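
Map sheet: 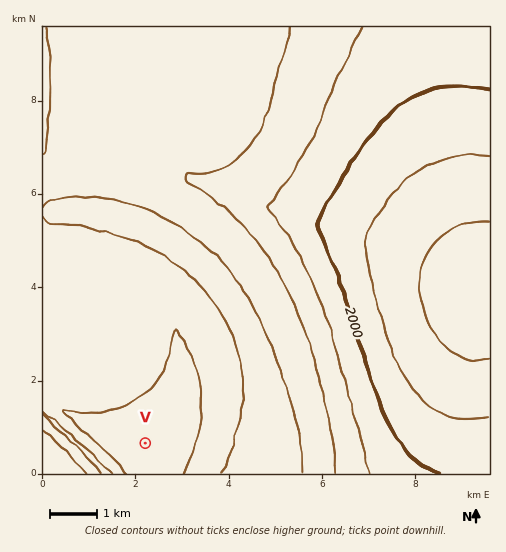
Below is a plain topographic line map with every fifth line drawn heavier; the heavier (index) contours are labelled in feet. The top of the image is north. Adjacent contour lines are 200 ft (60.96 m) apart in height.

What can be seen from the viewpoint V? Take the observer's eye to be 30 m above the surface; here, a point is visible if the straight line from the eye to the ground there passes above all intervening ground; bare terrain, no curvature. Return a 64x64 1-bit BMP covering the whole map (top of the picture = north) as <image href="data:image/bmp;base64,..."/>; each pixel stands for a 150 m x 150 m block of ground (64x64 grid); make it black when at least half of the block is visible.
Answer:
<image width="64" height="64" href="data:image/bmp;base64,Qk0+AgAAAAAAAD4AAAAoAAAAQAAAAEAAAAABAAEAAAAAAAACAAATCwAAEwsAAAIAAAAAAAAA////AAAAAAD8AgAAP///gPgHAAA///+A8B+AAD///4DwP8AAP///wOB/wAA////AwP/gAD///8CD/+AAP///wAf/8AA////gH//wAD///+A///AAP///4H//8AA////g///wAD///+D///gAP///4P//+AA////g///4AD////D///AAP///8P//8AA////w///wAH////D///AAf///4P//8AB////g///gAH///+D//+AA////4P//4AD////g///AAP///8D//8AB////wP//gAH///+A//8AA////4D//wAD////AP/+AAf///4A//wAD////AD/+AAf///4AH/wAD///+AAD8AAf///wAAAAAD///+AAAAAA////wAAAAAf///+AAAAP/////wAAAP////h+AAA/////wDgAAD////4AAAAAP///8AAAAAA///+AAAAAAD///gAAAAAAP//8AAAAAAA///wAAAAAAD//+AAAAAAAP//4AAAAAAA///gAAAAAAD//8AAAAAAAP//wAAAAAAA///AAAAAAAD//8AAAAAAAP//4AAAAAAA///gAAAAAAD//+AAAAAAAP//8AAAAAAA///wAADgAAD///AAAfAAAP//+AAD8AAA///4AAPwAAD///gAB/gAAP//+AAP+AAA///8AB/8AAD//5wAH/4AAA=="/>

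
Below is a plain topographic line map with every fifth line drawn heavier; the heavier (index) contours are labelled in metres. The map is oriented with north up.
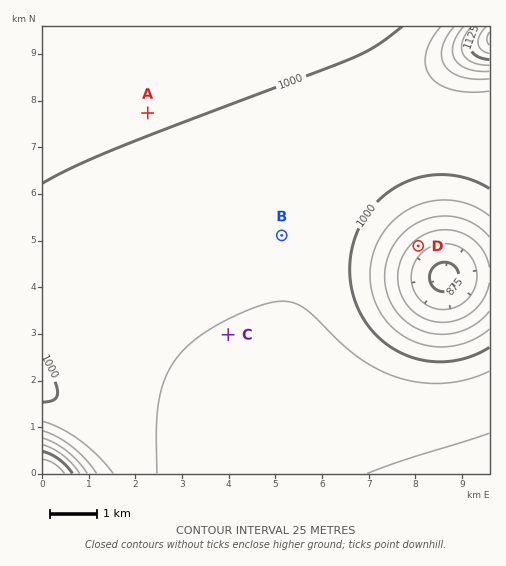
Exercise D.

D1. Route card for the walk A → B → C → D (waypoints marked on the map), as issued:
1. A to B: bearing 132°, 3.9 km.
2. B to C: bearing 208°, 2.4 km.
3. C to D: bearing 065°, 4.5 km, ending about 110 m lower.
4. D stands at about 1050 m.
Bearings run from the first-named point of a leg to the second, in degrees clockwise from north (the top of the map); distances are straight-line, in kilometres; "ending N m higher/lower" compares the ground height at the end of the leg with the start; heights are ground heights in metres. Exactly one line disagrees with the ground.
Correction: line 4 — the height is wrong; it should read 910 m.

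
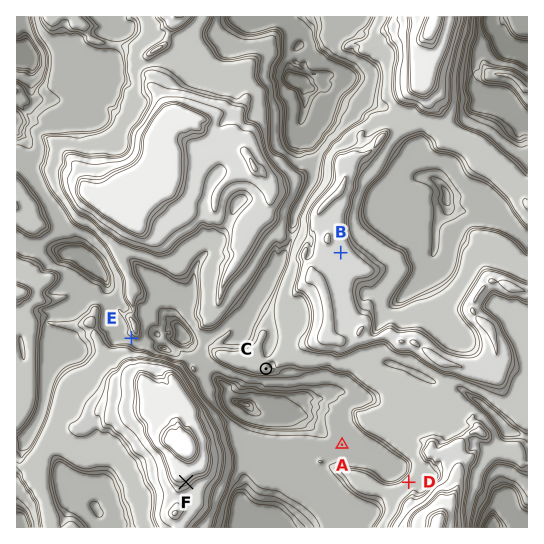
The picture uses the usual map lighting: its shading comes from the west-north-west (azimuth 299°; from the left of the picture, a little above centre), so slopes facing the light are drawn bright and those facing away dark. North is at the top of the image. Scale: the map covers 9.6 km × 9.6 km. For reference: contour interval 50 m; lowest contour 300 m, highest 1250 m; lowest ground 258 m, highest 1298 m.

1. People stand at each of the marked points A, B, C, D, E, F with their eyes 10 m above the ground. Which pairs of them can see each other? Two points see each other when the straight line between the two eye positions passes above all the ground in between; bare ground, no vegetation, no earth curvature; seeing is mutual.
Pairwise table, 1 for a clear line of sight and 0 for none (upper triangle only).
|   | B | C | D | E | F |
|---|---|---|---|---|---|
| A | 0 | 1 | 1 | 0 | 1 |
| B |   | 0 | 0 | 0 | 0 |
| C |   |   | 1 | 0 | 0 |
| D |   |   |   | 0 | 1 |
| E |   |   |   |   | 0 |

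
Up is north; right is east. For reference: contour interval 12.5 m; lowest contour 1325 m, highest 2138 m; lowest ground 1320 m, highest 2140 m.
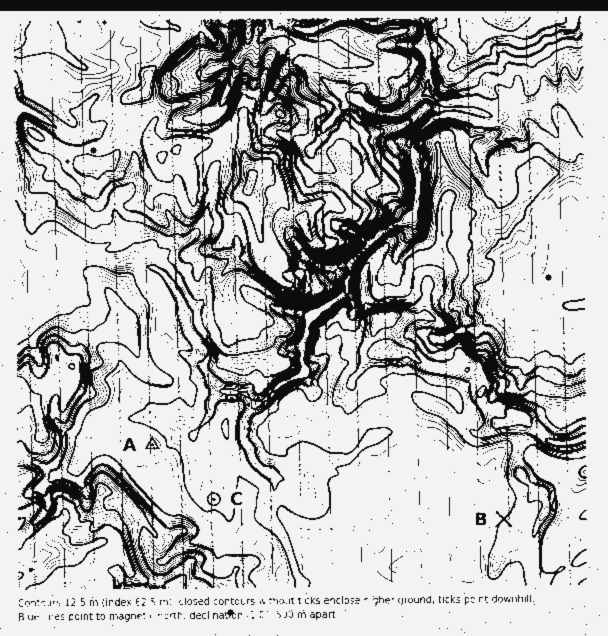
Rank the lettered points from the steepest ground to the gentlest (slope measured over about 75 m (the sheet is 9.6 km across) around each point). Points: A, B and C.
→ B A C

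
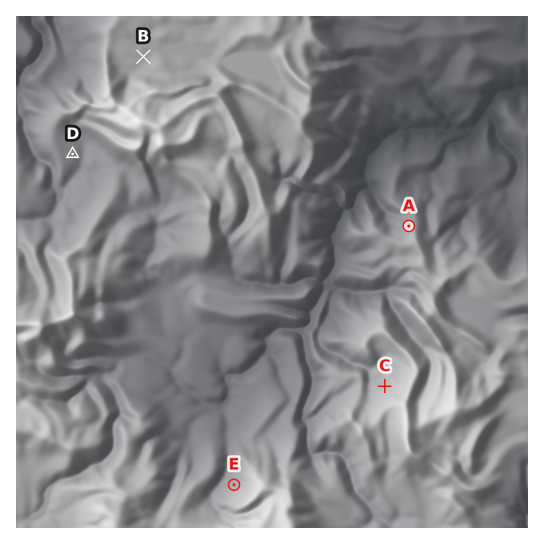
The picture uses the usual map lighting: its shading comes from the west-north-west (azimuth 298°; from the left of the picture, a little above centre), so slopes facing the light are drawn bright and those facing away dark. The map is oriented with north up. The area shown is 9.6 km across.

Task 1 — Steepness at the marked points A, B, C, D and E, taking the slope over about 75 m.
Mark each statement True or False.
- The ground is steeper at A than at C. True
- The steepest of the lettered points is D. False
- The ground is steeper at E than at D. True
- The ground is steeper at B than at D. False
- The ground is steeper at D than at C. False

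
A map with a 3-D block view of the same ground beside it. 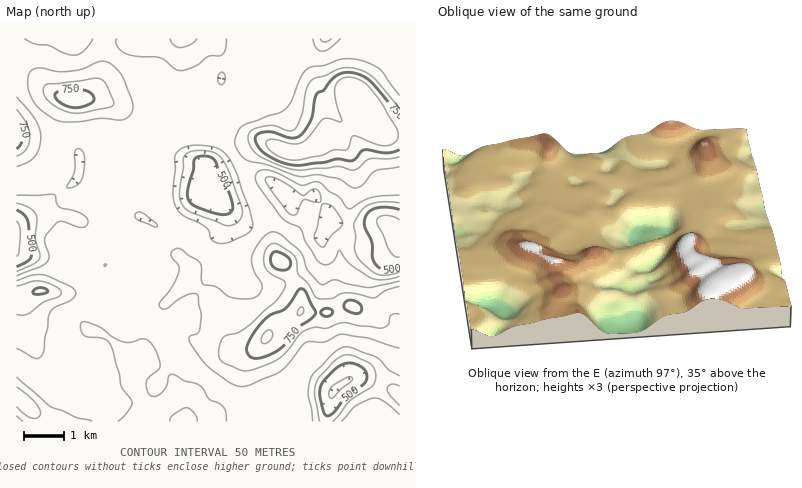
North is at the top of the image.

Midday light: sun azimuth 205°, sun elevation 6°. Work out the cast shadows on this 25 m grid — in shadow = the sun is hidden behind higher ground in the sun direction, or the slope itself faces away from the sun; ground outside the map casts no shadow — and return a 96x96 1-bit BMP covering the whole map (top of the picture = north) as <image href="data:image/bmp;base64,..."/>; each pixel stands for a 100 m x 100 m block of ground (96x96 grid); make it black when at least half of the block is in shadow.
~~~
<image width="96" height="96" href="data:image/bmp;base64,Qk2+BAAAAAAAAD4AAAAoAAAAYAAAAGAAAAABAAEAAAAAAIAEAAATCwAAEwsAAAIAAAAAAAAA////AAAAAAD8AAAAAAAAAAA/gAH8AAAAAAAAAAA/gAH4AAAAAAAAAAA/gAP4AAAAAAAAAAB/gAfwAAAAAAAAAAB/CA/wAAAAAAAAAAB/Pj8gAAAAAAAAAAB/P/8AAAAAAAAAAAB/P/8AAAAAAAAAAAA/H/8AAAAAAAAAAAA/D8wAAAAAAAAAAAAfB4AAAAAAAAAAAAACAwAAAAAAAAAAAAAAAAAAAAAAAAAAAAAAAAAAAAAAAAAAAAAAAAAAAAAAAAAAAAAAAAAAAAAAAAAAAAAAAAAAAAAAAAAAAAAAAAAAAAAAAAAAAAAAAAAAAAAAAAAAAAAAAAAAAAAAAAAAAAAAAAAAAAAAAAAAAAAAAAAAAAAAAAAAAAAAAAAAAAAAAAAAAAAAAAAAAAAAAAAAAAAAAAAAAAAAAAAAAYAAAAAAAAAAAAAAA8AAAAAAAAAAAAAAA8AAAAAAAAAAAAAAA+D2AAAAAAAAAAAAAeD/B4AAAAAAAAAAAOH/v4AAAAAAAAAAAAH//8AAOAAAAAAAAAH///7//AAAAAAAAAH//////gAAAAAAAAH//////gAAAAAAAAP//////gAAAAAAAAP//////gAAAAAAAAP//////AAAAAAAAAP//////AAAAAAAAAf//////AAAAAAAAB//v/9/+AAAAAAAAH//v/8/+AAAAAAAAP//v/8f4AAAAAD4AP//n/8OAAAAAAD4Af//j/8AAAAAAAB4Af//h/8AAAAAMAA4Af//g/8AA4AA8AAAAP//x/8AD8AB8Af8AH//x/8AD8ABwD/+AH//w/8AD4AAAH/+AH//gf8ABgAAAP/+AP//AP8AAAAAAf/+AP/4AB8AAAAAAf/+Af/4AAAAAAAAA//8A//4AAAAAAAAA//8B//4AAAAAAAAAf/4B//4AAAAAAAAAf/4D//wAAAAAAAAAP/wD/BwAAAAAAAAAP/gH+AAAAAAAAAAAH/AH8AAAAAAAAAAAD8ADwAAAAAAAAAAABwAAAAAAAAAAAAAAAAAAAAAAAAAAAAAAMAAAAAAAAAAAAAAAMAAAAAAAAAAAAAAAAAAAAAAAAAAAAAAAAAAAAAAAAAAAAAAAAAAAB4AAAAAAAAAAAAAAH8AAAAAAAAAAAAAAf8AAABwAAAAAAAAB/+AAAD4AAAAAAAAH/+AAAD4AAAAAAAAP/+BwAP8AAAAAAAAf/+DgAP8AAAAAAAAP/+HgAf8AAAAAAAAH/+HAA/8AAAAAAAAD/+CAA/8AAAAAAAAA/+AAB/8AAAAAAAAAf8AAD/4AAAAAAAAAP8AAH94A+AAAAAAAH4AAP84P/AAAAAAAD4AAf8Yf/gAAAAAAB4AA/8A//gAAAAAAAAAD/8B//wAAAAAAAA///8B//+AAAAAAAA///8B//+AAAAAAAA///8A//+AAeAAAAA///8AP/8AA8AAAAAf//8AH/8/D4AAAAAf//8AP/9/j4AAAAA///8A////j4AAAAA///8f////BwAAAAA///9////+AwAAAAA/v/////4QAAAAAAA/n/8="/>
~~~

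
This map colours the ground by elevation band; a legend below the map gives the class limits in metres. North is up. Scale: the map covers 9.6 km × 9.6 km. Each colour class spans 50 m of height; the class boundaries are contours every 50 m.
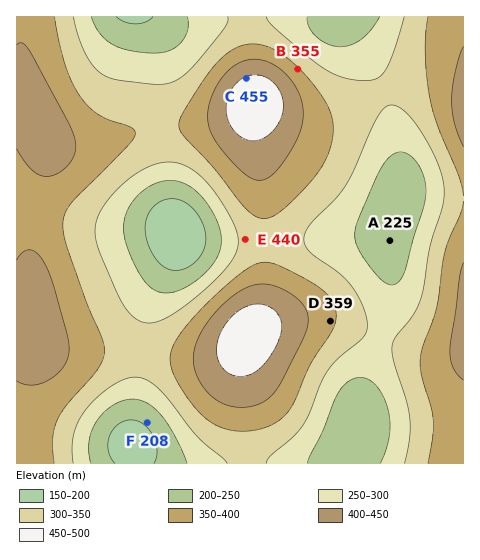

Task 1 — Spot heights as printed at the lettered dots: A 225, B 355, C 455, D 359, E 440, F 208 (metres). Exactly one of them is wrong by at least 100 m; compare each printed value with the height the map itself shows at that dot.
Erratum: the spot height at E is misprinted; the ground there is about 315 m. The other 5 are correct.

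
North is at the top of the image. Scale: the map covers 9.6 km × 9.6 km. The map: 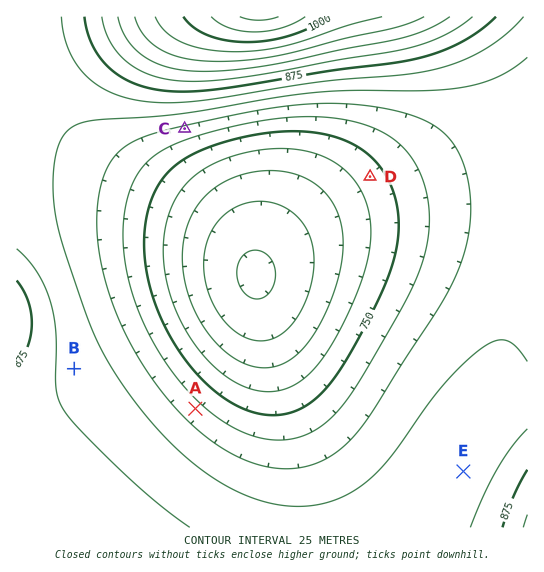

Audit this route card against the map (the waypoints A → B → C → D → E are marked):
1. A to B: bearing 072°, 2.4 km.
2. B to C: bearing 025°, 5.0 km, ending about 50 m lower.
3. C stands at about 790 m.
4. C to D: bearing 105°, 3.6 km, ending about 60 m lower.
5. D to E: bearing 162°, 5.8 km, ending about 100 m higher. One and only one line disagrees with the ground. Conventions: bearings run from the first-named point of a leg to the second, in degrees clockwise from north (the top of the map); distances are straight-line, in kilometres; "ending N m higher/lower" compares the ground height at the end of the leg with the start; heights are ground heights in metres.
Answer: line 1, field bearing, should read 288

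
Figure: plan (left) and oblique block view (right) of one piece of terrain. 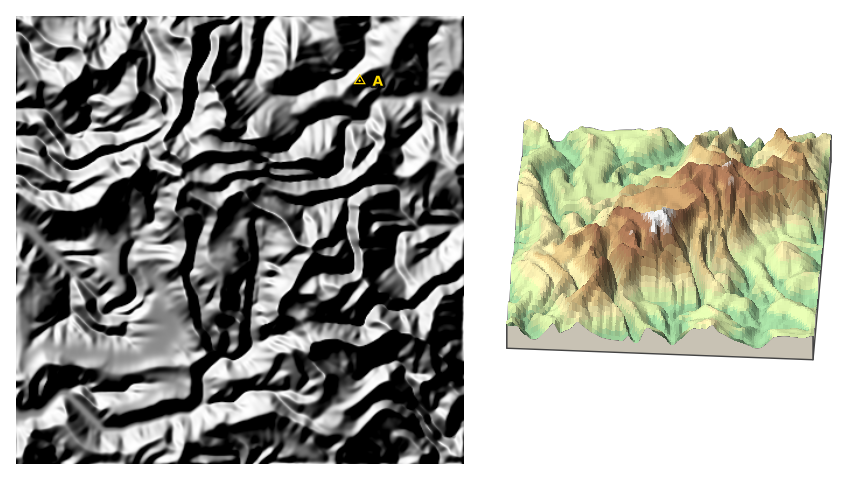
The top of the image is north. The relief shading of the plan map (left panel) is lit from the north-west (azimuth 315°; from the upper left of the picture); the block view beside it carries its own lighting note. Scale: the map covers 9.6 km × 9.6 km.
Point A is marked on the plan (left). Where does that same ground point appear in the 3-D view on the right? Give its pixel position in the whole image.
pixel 773 290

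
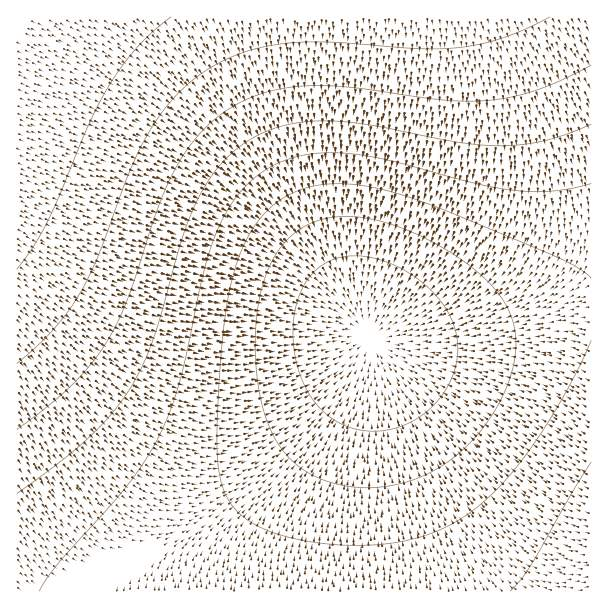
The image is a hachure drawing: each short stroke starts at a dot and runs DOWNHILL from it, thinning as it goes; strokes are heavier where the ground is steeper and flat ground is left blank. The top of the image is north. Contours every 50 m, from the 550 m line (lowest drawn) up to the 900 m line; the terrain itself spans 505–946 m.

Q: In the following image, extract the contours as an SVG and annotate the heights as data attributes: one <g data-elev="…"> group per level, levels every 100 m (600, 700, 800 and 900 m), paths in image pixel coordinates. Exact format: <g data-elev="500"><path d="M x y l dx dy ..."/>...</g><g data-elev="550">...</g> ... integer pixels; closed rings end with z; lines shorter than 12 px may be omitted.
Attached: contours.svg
<g data-elev="600"><path d="M348 486l-21-5-19-9-16-11-13-15-9-18-8-23-5-27-2-28 1-29 4-27 7-22 10-20 13-15 15-11 18-7 21-3 28 3 30 9 33 15 31 20 21 18 16 19 9 20 4 22-4 29-12 30-18 28-23 24-25 18-27 11-29 5z"/></g><g data-elev="700"><path d="M39 591l7-12 13-16 69-78 15-21 13-23 13-27 10-30 24-108 11-39 10-20 10-17 12-15 13-11 17-10 18-7 20-3 22-1 21 1 24 5 92 24 39 7 21 2 19-1 20-3 19-5"/><path d="M591 462l-21 35-39 68-10 15-11 11"/></g><g data-elev="800"><path d="M17 430l30-23 22-19 18-19 16-21 12-21 11-24 31-93 17-39 12-19 12-17 15-15 17-12 18-9 19-7 21-4 23-2 42 2 96 12 24 1 22-1 23-4 22-7 24-10 27-14"/></g><g data-elev="900"><path d="M17 269l16-22 15-26 41-96 21-41 13-20 15-18 16-16 17-13"/></g>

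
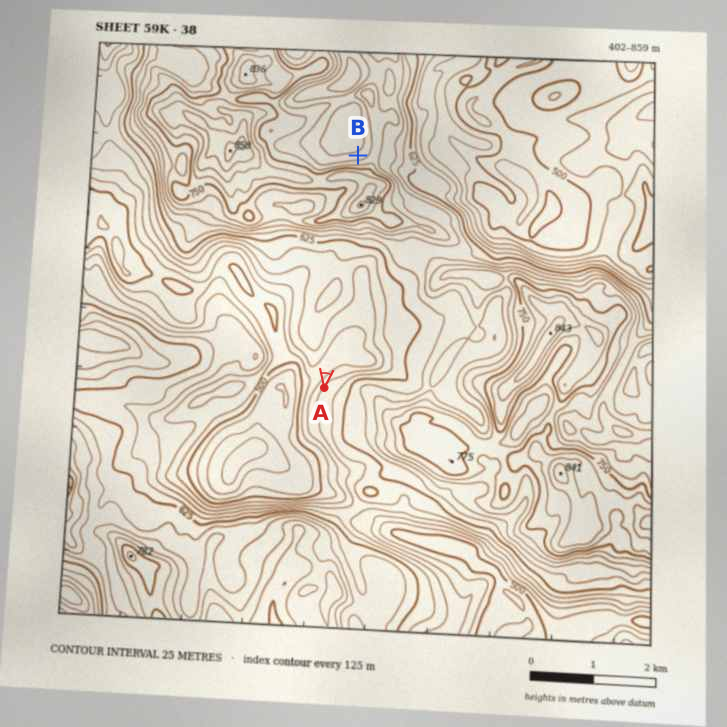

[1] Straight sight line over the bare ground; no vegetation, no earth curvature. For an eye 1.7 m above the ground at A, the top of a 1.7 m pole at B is out of sight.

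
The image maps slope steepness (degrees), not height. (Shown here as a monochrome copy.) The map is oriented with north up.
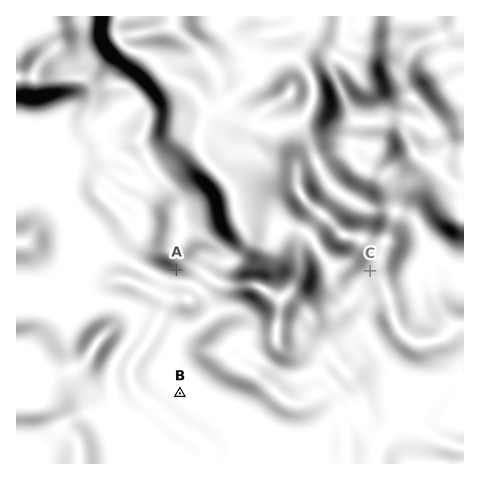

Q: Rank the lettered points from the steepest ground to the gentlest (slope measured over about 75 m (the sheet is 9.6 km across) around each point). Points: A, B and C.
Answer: A C B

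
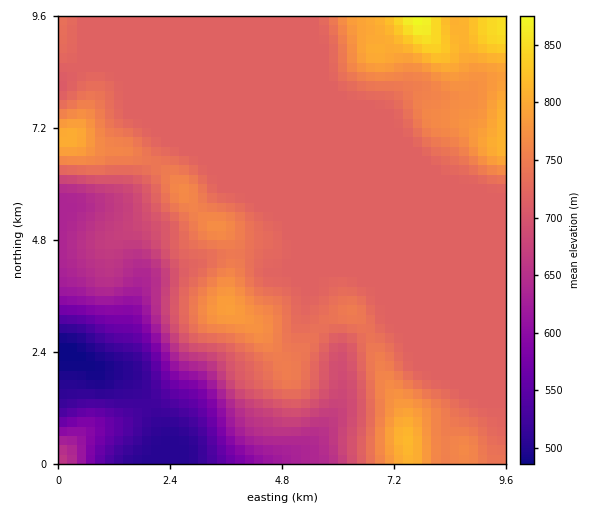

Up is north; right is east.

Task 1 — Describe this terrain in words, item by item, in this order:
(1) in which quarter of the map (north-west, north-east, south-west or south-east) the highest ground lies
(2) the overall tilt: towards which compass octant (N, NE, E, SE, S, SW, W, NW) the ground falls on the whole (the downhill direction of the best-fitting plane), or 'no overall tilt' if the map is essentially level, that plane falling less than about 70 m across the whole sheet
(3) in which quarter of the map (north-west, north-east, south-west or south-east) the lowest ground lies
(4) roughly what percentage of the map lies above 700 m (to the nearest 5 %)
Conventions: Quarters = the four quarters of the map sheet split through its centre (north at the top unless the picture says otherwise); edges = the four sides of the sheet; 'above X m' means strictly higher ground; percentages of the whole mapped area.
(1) The highest ground is in the north-east quarter.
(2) Overall the map slopes down towards the south-west.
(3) The lowest ground is in the south-west quarter.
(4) About 75 % of the map lies above 700 m.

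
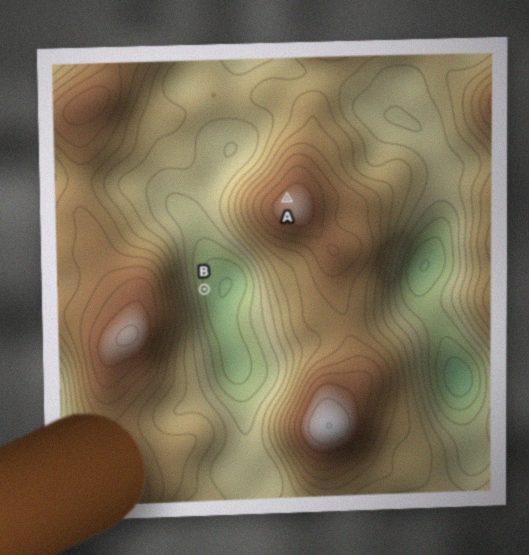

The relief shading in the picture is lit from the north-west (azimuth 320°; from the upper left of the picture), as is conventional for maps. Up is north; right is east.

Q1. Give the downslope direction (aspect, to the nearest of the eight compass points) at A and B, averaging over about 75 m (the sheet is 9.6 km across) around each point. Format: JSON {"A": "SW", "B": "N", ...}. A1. {"A": "NW", "B": "E"}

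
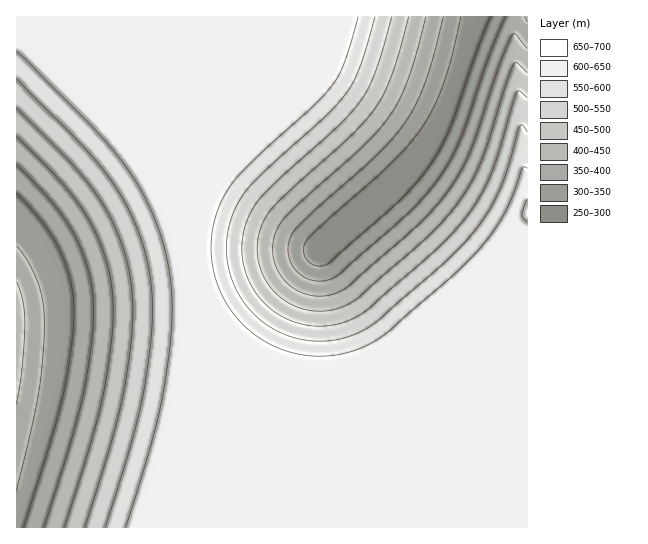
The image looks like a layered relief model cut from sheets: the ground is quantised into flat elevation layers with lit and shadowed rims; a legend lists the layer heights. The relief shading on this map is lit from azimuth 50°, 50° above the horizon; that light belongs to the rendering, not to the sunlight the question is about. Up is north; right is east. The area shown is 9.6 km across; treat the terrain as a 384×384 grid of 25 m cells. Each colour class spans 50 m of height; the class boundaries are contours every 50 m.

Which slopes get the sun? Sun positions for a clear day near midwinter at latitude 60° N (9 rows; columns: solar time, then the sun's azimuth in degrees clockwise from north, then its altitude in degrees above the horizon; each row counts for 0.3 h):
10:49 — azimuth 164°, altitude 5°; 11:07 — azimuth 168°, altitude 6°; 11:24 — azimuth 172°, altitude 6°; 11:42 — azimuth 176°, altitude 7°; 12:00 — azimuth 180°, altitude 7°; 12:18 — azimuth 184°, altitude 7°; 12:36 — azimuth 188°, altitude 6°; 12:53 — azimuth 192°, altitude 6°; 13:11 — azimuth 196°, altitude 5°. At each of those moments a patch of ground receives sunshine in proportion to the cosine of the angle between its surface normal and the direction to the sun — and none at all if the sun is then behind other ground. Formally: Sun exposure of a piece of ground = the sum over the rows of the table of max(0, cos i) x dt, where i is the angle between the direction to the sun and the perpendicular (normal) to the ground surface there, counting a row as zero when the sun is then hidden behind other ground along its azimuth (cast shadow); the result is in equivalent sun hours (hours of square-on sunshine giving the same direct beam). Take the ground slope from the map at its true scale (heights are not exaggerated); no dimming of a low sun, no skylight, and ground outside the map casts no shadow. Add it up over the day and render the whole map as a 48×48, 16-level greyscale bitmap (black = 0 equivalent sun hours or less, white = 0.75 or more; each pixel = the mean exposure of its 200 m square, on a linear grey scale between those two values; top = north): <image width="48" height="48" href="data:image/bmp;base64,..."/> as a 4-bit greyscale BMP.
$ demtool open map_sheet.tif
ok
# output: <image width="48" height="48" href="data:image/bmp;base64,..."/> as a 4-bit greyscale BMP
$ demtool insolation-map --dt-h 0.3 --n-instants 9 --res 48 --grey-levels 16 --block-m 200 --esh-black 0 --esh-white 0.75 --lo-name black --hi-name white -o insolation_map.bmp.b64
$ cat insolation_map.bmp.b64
<image width="48" height="48" href="data:image/bmp;base64,Qk32BAAAAAAAAHYAAAAoAAAAMAAAADAAAAABAAQAAAAAAIAEAAATCwAAEwsAABAAAAAAAAAAAAAAABEREQAiIiIAMzMzAERERABVVVUAZmZmAHd3dwCIiIgAmZmZAKqqqgC7u7sAzMzMAN3d3QDu7u4A////AERERERERFZmZmZmZmZmZmZmZmZmZmZmZlREREREREZmZmZmZmZmZmZmZmZmZmZmZmREREREREVmZmZmZmZmZmZmZmZmZmZmZnREREREREVmZmZmZmZmZmZmZmZmZmZmZnREREREREVmZmZmZmZmZmZmZmZmZmZmZnVERERERERmZmZmZmZmZmZmZmZmZmZmZnZERERERERWZmZmZmZmZmZmZmZmZmZmZndERERERERWZmZmZmZmZmZmZmZmZmZmZndURERERERWZmZmZmZmZmZmZmZmZmZmZndkRERERERWZmZmZmZmZmZmZmZmZmZmZndkRERERERFZmZmZmZmZmZmZmZmZmZmZnd0RERERERFZmZmZmZmZmZmZmZmZmZmZnd1RERERERFZmZmZmZmZmZmZmZmZmZmZnd1RERERVVVZmZmZmZmZmZmZmZmZmZmZnZmVVVVVVVVZmZmZmZVVVZmZmZmZmZmZmZmVVVVVVVVZmZmZUIQARJFZmZmZmZmZmZmVVVVVVVVZmZlQQAAAAACRmZmZmZmZmZmVVVVVVVVZmZTAAAAAAAAA1ZmZmZmZmZmVVVVVVVVZmUwAAAAAAAAADVmZmZmZmZmVVVVVVVVZmQQAAAAAAAAAANWZmZmZlVVZmZmZmZmZlIQAAAAAAAAAAAlZmZmZkRFZmZmZmZmZkIRAAAAAAAAAAACVmZmZjNFd3d3ZmZmZTIhAAAAAAAAAAAAFWZmZjM2h3d3d3d2ZTMyEAAAAAAAAAAAAVZmZiI3iIh3d3d2ZURDIQAAAAAAAAAAABVmZiJZiIiIh3d2ZVVUQgAAAAAAAAAAAAFWZhKJmYiIiIh2ZmZmZDEAAAAAAAAAAAAVZxepmZmIiIh2Znd3d2QgAAAAAAAAAAESZ2qqqZmZiIhmZoiImZl0IAAAAAAAABERN6qqqpmZmYdmZomZq7updSAAAAAAARERJaqqqqqZmZZmZnmqu8zMqXQgAAAAARESI7qqqqqpmYZmZmq7zMzMzKhjEAAAEREiIruqqqqqmWZmZme8zMzMzMunUQAAERIiMru6qqqqp2ZmZmaMzMzMzMy6hiABESIiMru7qqqqhmZmZmZpzMzMzMzLqGIBEiIjMru7uqqpZmZmZmZmjMzMzMzMuoYhIiIjMru7u6qmZmZmZmZmaMzMzMzMuqdiIiIzM7u7u7pmZmZmZmZmZnvMzMzLu6l0IiIzM7u7u6ZmZmZmZmZmZme8zMy7u6mGMiMzMru7umZmZmZmZmZmZmZqzLu7qqmHQiMzMau7pmZmZmZmZmZmZmZmq7uqqZmIUyMyIaq5ZmZmZmZmZmZmZmZmarqpmZmHcyIiIaqWZmZmZmZmZmZmZmZmZpmZmYiIdSIiIblmZmZmZmZmZmZmZmZmZomYiIiIdjIiIZZmZmZmZmZmZmZmZmZmZWiIiIiIdjIiEWZmZmZmZmZmZmZmZmZlVWiIiIiIdkIiEWZmZmZmZmZmZmZmZmZlVVeIiIiId1IiEWZmZmZmZmZmZmZmZmZVVVaIiIiIh2MiIg=="/>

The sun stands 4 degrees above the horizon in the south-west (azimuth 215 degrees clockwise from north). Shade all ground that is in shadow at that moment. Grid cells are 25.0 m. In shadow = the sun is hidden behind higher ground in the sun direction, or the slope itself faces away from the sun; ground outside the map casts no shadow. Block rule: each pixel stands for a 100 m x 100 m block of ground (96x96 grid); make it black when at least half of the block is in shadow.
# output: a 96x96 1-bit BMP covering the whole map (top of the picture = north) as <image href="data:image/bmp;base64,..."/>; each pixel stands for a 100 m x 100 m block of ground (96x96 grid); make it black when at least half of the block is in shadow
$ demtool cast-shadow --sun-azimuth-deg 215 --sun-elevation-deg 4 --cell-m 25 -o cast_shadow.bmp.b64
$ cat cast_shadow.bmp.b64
<image width="96" height="96" href="data:image/bmp;base64,Qk2+BAAAAAAAAD4AAAAoAAAAYAAAAGAAAAABAAEAAAAAAIAEAAATCwAAEwsAAAIAAAAAAAAA////AAAAAAAAAAAAAAAAAAAAAAAAAAAAAAAAAAAAAAAAAAAAAAAAAAAAAAAAAAAAAAAAAAAAAAAAAAAAAAAAAAAAAAAAAAAAAAAAAAAAAAAAAAAAAAAAAAAAAAAAAAAAAAAAAAAAAAAAAAAAAAAAAAAAAAAAAAAAAAAAAAAAAAAAAAAAAAAAAAAAAAAAAAAAAAAAAAAAAAAAAAAAAAAAAAAAAAAAAAAAAAAAAAAAAAAAAAAAAAAAAAAAAAAAAAAAAAAAAAAAAAAAAAAAAAAAAAAAAAAAAAAAAAAAAAAAAAAAAAAAAAAAAAAAAAAAAAAAAAAAAAAAAAAAAAAAAAAAAAAAAAAAAAAAAAAAAAAAAAAAAAAAAAAAAAAAAAAAAAAAAAAAAAAAAAAAAAAAAAAAAAAAAAAAAAAAAAAAAAAAAAAAAAAAAAAAAAAAAAAAAAAAAAAAAAAAAAAAAAAAAAAAAAAAAAAAAAAAAAAAAAAAAAAAAAAAAAAH8AAAAAAAAAAAAAB//wAAAAAAAAAAAAH//8AAAAAAAAAAAAf//+AAAAD+AAAAAA////AAAAD+AAAAAB////gAAAD/AAAAAD////gAAAD/AAAAAH////gAAAD/AAAAAP////wAAAD/AAAAAf////wAAAD/AAAAA/////wAAAD/AAAAA/////wAAAD/AAAAB/////wAAAD/AAAAB/////4AAAD/AAAAD/////4AAAD/AAAAD/////4AAAD/AAAAD/////8AAAD/AAAAD/////8AAAD/AAAAH/////+AAAD/AAAAH/////+AAAD+AAAAH/////+AAAD+AAAAH//////AAAD+AAAAH//////AAAD8AAAAH//////gAAD4AAAAD//////gAADwAAAAD//////gAADgAAAAD//////wAAAAAAAAB//////wAAAAAAAAAf/////wAAAAAAAAAP/////4AAAAAAAAAD/////4AAAAAAAAAAf////4AAAAAAAAAAD////4AAAAAAAAAAAf///8AAAAAAAAAAAB///8AAAAAAAAAAAAP//8AAAAAAAAAAAAB//8AAEAAAAAAAAAAP/+AAEAAAAAAAAAAD/+AAEAAAAAAAAAAAf+AAEAAAAAAAAAAAH+AAEAAAAAAAAAAAB+AAEAAAAAAAAAAAAeAAEAAAAAAAAAAAAOAAEAAAAAAAAAAAACAAEAAAAAAAAAAAAAAAEAAAAAAAAAAAAAAAEAAAAAAAAAAAAAAAEAAAAAAAAAAAAAAAEAAAAAAAAAAAAAAAMAAAAAAAAAAAAAAAMAAAAAAAAAAAAAAAMAAAAAAAAAAAAAAAMAAAAAAAAAAAAAAAMAAAAAAAAAAAAAAAMAAAAAAAAAAAAAAAMAAAAAAAAAAAAAAAMAAAAAAAAAAAAAAAMAAAAAAAAAAAAAAAMAAAAAAAAAAAAAAAcAAAAAAAAAAAAAAAcAAAAAAAAAAAAAAAcAAAAAAAAAAAAAAAcAAAAAAAAAAAAAAAcAAAAAAAAAAAAAAAcAAAAAAAAAAAAAAAc="/>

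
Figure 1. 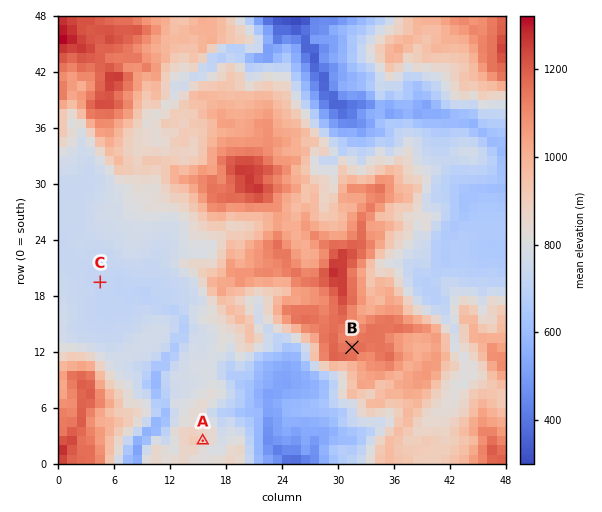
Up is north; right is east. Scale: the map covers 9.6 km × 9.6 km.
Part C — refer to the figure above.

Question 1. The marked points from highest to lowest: B A C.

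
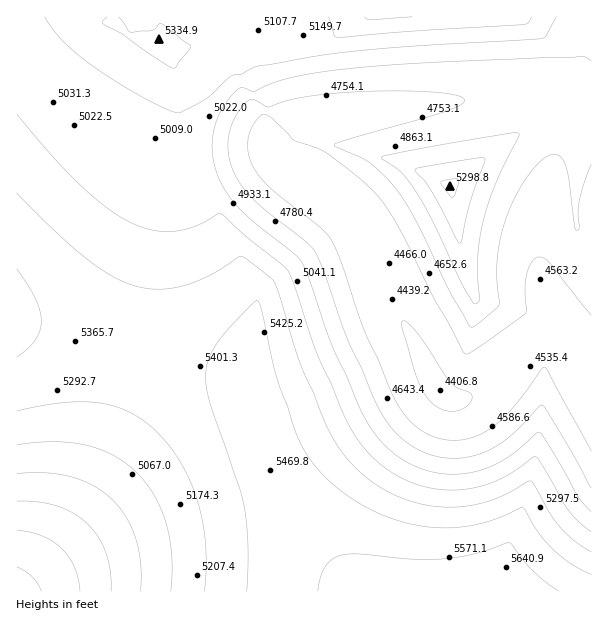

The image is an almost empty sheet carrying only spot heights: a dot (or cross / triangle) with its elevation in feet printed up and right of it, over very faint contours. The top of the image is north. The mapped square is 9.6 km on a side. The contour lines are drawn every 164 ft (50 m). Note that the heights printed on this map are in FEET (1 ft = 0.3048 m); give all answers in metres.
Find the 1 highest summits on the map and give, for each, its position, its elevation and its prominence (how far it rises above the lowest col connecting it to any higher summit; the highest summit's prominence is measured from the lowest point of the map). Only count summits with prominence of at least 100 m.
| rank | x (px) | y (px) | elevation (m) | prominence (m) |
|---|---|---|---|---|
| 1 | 450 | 186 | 1615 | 150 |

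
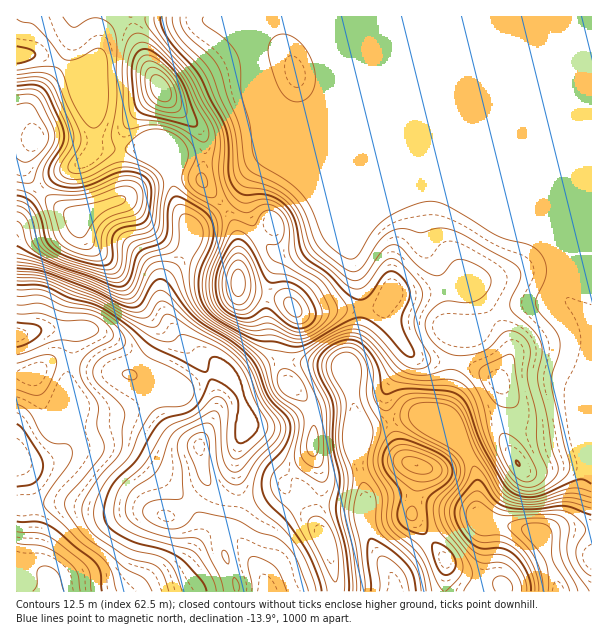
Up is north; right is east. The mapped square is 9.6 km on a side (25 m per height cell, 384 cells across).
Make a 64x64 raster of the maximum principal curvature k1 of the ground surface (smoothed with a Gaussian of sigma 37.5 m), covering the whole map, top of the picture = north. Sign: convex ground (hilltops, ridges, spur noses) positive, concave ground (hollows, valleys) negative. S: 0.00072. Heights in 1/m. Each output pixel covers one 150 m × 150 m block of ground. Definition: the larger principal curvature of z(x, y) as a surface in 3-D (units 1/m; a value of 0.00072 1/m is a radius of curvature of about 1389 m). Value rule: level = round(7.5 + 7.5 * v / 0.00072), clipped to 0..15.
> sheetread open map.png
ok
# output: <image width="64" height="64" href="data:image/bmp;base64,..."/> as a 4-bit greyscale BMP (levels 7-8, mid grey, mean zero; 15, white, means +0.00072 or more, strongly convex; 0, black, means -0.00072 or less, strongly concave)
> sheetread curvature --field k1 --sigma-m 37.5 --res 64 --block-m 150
<image width="64" height="64" href="data:image/bmp;base64,Qk12CAAAAAAAAHYAAAAoAAAAQAAAAEAAAAABAAQAAAAAAAAIAAATCwAAEwsAABAAAAAAAAAAAAAAABEREQAiIiIAMzMzAERERABVVVUAZmZmAHd3dwCIiIgAmZmZAKqqqgC7u7sAzMzMAN3d3QDu7u4A////AJiIiIiZmYd3eJh2fNqYeIh2z/qZmId53ad4mb3LqHabmId3d3iZh3d4mHeNyYd4iHff+YiIdmjduZmqvLqYd5uYd3d3eImYdniYeK24d4h3eO/od3d2aM7cu6q8qZiIq4h3d3d3iZh2eIeJzJd3h3d6/8h3d3aK3+26qrupiJq7iHd4iHeImHd5h4rKiIiHd3z/uId3eKzv66maupmImrmId3iJiIiIiImYmqmIiHd4rv+oiYiKve7Id3q5iHeaqZh3iJmqmZmZqqmZmIiId4rO/piJqqvN3KdVeqhndoqYmIiJmaqqqqu7qYiHeIh3m83th3m8zNy6hlZ5qFdmiZmqqZqpmaqqu7qZiIiIiIi7q9x2eJvNy5l1V4qph4h4mbqqqpmZmZmZmYiIiZmJmrqK3IZ3eb3LmXVWm8uqqXeJmZmZmImZmYiIiImqqZmrqHndh2ZorMuphmec3d3KmZmIiIiIiJmZiIiJmrqZmquHed2Ydmiqu7qpmIrd//3Lu3d3iHeImaqYd4msuYmauph67aqYiaqrzdyoec/+7tzLd3iId4iImamHebyneJq6qZ39qpq7vO///ah5/+u7u6l3eIh3d3d4mZh5zJd4mqu7z/uIis3v//7cqI3/uIiZiHeJmHd3d3eJmZrch3iImrz/6GeJve7cuqmZv/yYeHd3d4mYh3d3iIiau9yHZ3d4m//WZ3is3KiIh4nv2piId3d4mpiIiIiIiJrM3qd3dmZq/9ZndqzLh3iHi/6oiZh3d3iqmIiIiIiJqqnOyHd1Znr/6Hd3vMlnd3ee+4iZmId4eKqHeIiIeImpdq7ZiHd3m//Zh3jNt1d3dq7aiKqYh3d4qXd3iIiIiZdljNqIiaq9/8uoisyXV3ZYvMmJqYiHd4mpd3eIiIiIh3WLyoiazf/+u6ma3Jh3eJmrupqpiId3ial3eIiZmYh3dou5iIrf/+yZiJrMuYiqqaqqqph3eIiqqYeJmZmZiHd3qoh3ev/suWd3eby6q7uqu7qph3d4iLu6iJmqqZiHd3mod3Z9/bu5VndoqrvNy7u7qamHd3iIu7upmZmZmYh3mqd3Zq7qrLhUdleZvdzLu6mZqpiIiIeJq6mZmZmZmIqph3Zo3qisyVMzV5vdyqmYh3mqmZiIh2eJqYiIiImZupiHZnvsd63JZEVpzdyod3d3eJqpmIiId4iYd3d3iby4eIh3rvp4vtqZiazdyoZnd3d4qpmIiIiHeJh3Zneb3IeJmZnf2YnP7/7d3Muphmd4h4mZiIiIiJh3iYZVec/pd4q8zf/Jq/////7bqZl3Z3iIiZiHd4iHmHeal1V8/8d4m97u/7q+/8u83LqZmYiIiIiIiHd3eHenZoqYd6/+l3mrzM7+u878mImqqqqZmZmIiIiHd3d3iKdVeJh57/uHiaqqvv67vMqpmpmau6qpmYiIiIh3d3iIl1V4h4z/6YeJmaq+/6qauaqph4m7qZmIiIiJmYiIiIiYd4iJz/+4dniZqr//qHmomph2eLyoiIiIiJmZmYiIiLu7vN7//Zh1eqmZr/+XaamYiHZovKh3eIiJmImZiIiI7u7v///ZmHerqIeO/pd7uYZ3dnisqHd4mZiIiIiIh4jN7u3e7IiIityXZo79mJzJdnd3eJuod4iZiHd4iIiHd5mru7y5dniu2odlj/uZvtl2d3eImqmIiZiHd3eIiIiIZnq7u7l3eu64d1Wv6ZrfyYd3eIiJmYiIiIh3d4iIh4hFesu7zKmt/IZVV8+4rP+6iHeIiIiIiIiIiHd3d3iHiFat7d3v7d7ZZmZ7/6mt/bmIiIiIiIiIiIiId3d4iIiIiu/+3e/+3ch3ib/9mK3bqYiIiIiIiIiIiHiIeIiIiIi9/8qZvN3u26q8/+p4q6mYiHd3eIiIiIiIiHiIiIiIiL3bhlV4q87ty97+t2eZiIiHd3d4h3iIiIiIeIiIiIiIq8llVWiau8yorO2nd3eIiIeIiIiIiIiIiHiIiIiIiIicyWVWeJq6mId77bh2Z3iIeIiIiIiIiIiIeIiIiIiHiIvbiIh3mqd4h2reyYdnd4iIiIiIiIiIiIeIiIiIiIiImt27qYeKpnd3at7Zh3d3iIiIiIiIiIiHh4iIiIiIiIiZzcy6mZvIZ3aM/9mIh3iIiIiIiIiIiHeIiIiIiIiIiIm8uqh4m9uGWM//upiIiIiIiIiIiIiHiIiIiIiIiIiIisyoh3eK3bmd//yZiIh4iIiIiIiIiHh4iIiIiIiIh4ib3Id3d3i929//uIiIiIiIiIiIiIiIh4iIiIiIiIiHiMzbd3d3d5vd//uHd3d3iImIiIiIiHiIiIiIiIiIiIiI3eyXd3d3ib//yXd3d3eImZiIiIiId4iIiIiIiIiIiIib3aiHd4eJz/6pmIh3d4iamIiIiIeIiIiIiIiIiIiIiGm8uHd4iJv/+6mZiIiIiJqYiIiIiIiIiIiIiIiIiIiIeJmoiHd4nf/JiZmIiIiIqYiIiHd4iIiIiIiIiIiIh4h3eJmYd3iu/6d4iIiIiImZiIiIh4iIiIiIiIiIiIiHiId3iZh3eb38l3eIiIiIiZiIiId4iIiIiIiIiIiIiIeImZiJmYiJvNuGZ3iIh4iIiIiIeIiIiIiIiIiIiIiIiIiZiImYiImryoZmd4d3iIiIiId4iIiIiIiIiIiIiIiHiId3iYiIiJq6dVZ3h3d4iId3eIiIiIiIiIiIiIiIiIiI"/>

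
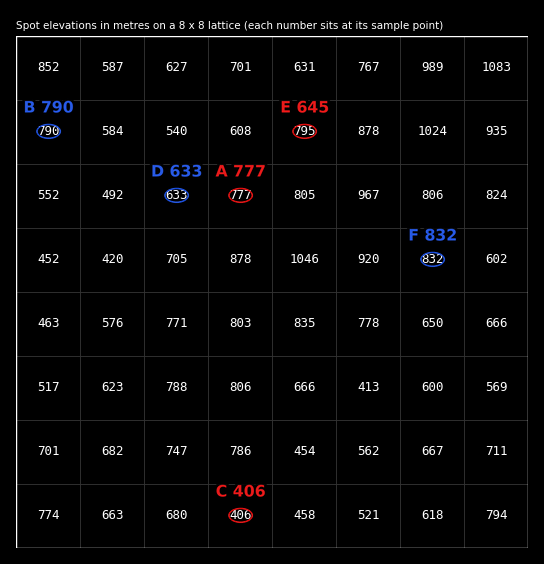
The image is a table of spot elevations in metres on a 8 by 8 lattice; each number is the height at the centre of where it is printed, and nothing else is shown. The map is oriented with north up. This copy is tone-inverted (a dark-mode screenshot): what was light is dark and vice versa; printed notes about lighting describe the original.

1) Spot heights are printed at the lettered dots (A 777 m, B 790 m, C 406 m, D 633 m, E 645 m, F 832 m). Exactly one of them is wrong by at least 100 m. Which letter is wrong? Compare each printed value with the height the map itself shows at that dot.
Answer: E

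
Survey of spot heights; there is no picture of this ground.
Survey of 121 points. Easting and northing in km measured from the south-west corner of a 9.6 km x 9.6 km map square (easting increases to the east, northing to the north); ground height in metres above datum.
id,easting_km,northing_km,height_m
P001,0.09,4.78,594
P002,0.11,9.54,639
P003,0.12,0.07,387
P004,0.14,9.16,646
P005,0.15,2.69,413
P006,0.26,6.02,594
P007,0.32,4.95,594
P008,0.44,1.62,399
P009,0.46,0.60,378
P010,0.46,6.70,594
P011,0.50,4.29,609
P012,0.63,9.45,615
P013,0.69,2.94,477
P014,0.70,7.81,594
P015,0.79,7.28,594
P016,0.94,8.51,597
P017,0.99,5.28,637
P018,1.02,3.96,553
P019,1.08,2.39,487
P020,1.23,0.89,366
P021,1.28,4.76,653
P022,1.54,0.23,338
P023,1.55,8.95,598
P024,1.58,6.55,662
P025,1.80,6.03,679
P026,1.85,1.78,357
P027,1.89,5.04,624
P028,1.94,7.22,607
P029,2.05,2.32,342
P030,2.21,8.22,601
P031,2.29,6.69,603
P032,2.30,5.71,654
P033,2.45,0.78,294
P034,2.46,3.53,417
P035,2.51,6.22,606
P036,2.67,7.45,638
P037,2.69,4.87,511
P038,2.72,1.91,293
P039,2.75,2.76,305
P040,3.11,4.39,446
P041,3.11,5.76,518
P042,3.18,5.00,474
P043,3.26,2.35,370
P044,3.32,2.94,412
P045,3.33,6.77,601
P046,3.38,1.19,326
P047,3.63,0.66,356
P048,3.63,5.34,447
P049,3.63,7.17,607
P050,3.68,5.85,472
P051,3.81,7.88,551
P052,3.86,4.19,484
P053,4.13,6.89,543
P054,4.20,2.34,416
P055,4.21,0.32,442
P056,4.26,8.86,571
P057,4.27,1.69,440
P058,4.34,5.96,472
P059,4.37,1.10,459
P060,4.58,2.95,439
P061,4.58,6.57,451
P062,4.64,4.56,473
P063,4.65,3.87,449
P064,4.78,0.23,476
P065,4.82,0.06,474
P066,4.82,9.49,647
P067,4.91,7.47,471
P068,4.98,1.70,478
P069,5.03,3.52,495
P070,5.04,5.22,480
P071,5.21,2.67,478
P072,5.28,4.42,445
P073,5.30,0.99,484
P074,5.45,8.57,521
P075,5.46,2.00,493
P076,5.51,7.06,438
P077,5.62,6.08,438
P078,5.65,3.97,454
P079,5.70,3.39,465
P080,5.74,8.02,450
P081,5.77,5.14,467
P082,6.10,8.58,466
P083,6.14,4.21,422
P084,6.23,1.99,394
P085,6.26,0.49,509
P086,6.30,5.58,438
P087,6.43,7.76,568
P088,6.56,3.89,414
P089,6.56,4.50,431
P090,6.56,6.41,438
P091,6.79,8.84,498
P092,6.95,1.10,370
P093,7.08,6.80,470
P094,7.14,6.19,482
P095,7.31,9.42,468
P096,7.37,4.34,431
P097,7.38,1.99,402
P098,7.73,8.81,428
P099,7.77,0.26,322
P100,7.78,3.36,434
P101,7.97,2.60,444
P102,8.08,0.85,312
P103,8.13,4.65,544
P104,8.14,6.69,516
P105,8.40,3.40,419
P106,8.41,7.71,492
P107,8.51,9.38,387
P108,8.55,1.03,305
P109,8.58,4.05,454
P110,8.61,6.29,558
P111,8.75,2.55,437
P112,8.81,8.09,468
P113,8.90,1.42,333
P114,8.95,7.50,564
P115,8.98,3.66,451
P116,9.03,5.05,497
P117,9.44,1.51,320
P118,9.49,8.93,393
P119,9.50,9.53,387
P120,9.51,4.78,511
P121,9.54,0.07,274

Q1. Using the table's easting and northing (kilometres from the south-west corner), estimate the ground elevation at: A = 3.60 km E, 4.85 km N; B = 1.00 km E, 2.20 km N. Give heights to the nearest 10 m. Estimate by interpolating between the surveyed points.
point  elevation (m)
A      440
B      470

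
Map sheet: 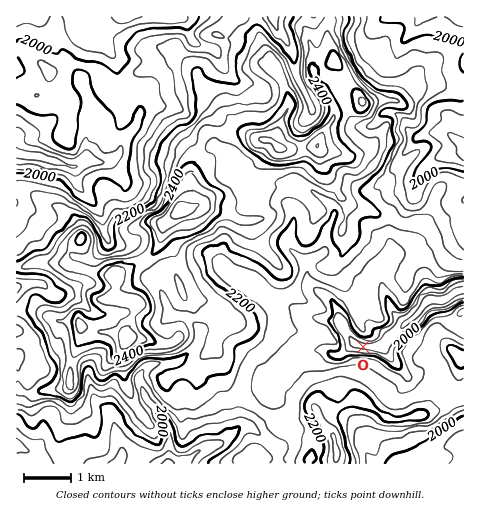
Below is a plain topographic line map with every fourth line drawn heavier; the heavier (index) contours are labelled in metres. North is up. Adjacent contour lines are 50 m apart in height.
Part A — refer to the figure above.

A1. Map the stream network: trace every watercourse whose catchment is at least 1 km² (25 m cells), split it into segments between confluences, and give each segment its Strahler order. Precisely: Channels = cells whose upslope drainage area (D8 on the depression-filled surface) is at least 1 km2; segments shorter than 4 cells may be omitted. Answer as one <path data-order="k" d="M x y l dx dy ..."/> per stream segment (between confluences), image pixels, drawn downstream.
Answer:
<path data-order="1" d="M371 463l27 0"/><path data-order="1" d="M27 451l-8-5-2 0 0-1"/><path data-order="1" d="M270 442l-17-14-4-2-8 0-17 15-9 5-7 1-9 5-12 9-6 2-15 0"/><path data-order="1" d="M92 391l3 8 18 19 2 12 7 17 0 9-5 7"/><path data-order="1" d="M266 385l4-1 3-3 10-17 11-11 13 0 6-3 12 0 7 5 8 0 11-11 7 2"/><path data-order="1" d="M403 371l-10-9-8-12 0-4 1-3 7-7 0-1"/><path data-order="1" d="M35 357l0-7-2-6-13-12-3 0 0-2"/><path data-order="2" d="M358 346l3 1 21 0 11-12"/><path data-order="2" d="M393 335l14-13"/><path data-order="2" d="M341 322l5 11 7 9 5 4"/><path data-order="2" d="M407 322l12-10 6-10 20-2 10-8 5-2 3 0"/><path data-order="1" d="M56 297l-13-12-3-1-15 0-1 1-5 0-2 1 0 1"/><path data-order="1" d="M160 290l9 23 4 3 9 0 6 3 12 11 0 6-3 7-15 17-6 2-4 0-1 1-18 1-6 3-7 7 0 9 3 3 1 6 3 7 17 19 4 9 0 5 1 1 0 29-3 1"/><path data-order="2" d="M307 279l1 4 8 8 4 1 8 6 8 8 3 5 2 11"/><path data-order="1" d="M222 266l7 8 7 5 2 0 4 2 10 4 19 16 6 3 11 2 13 10 4 0 1 2 9 0 1 1 21 0 4 3"/><path data-order="1" d="M389 259l-6 6-2 5 0 15 1 1 0 4 3 4 7 17 12 11 3 0"/><path data-order="1" d="M108 239l-5-10 0-7-4-9-19-23-5-11 0-12-4 0-1-1"/><path data-order="1" d="M294 218l-1 9-5 8 0 10 18 19 0 14 1 1"/><path data-order="1" d="M124 181l-19-19-7 0-1-1"/><path data-order="1" d="M420 176l1-3 16-15 10-4 16 0 0-2"/><path data-order="1" d="M239 171l3 5 6 6 5 3 21 0 9-4 12 0 16 11 16 9 7 7 0 8-8 16-1 18-18 15 0 14"/><path data-order="1" d="M395 169l11-19 10-11 4-3"/><path data-order="2" d="M70 166l-16-6-8-1-5-2-20-2-4-2"/><path data-order="2" d="M84 161l-8 5-6 0"/><path data-order="2" d="M97 161l-13 0"/><path data-order="1" d="M17 138l0 15"/><path data-order="2" d="M420 136l7-2 1-1 19 0 4 1 12 12 0 6"/><path data-order="1" d="M369 126l2 0 13-13 9 0 7 5 6 6 0 2 10 10 4 0"/><path data-order="1" d="M88 117l-1 42-3 2"/><path data-order="2" d="M140 112l-3 13-11 12-3 7-1 6-3 3-8 7-3 1-11 0"/><path data-order="1" d="M146 106l-6 6"/><path data-order="1" d="M311 103l-13-22-1-7-2-1 0-7-1-2 0-8-2-7-7-10-8-8-4-11 0-3"/><path data-order="1" d="M242 83l-8-5-11-10-5-11 0-2-4-6-15-3-9-7-2-7 0-7-5-7-3-1-61 0"/><path data-order="1" d="M402 46l1-4 11-13 9-12"/><path data-order="1" d="M99 40l-9-6-9-9-1-3 0-5-2 0"/><path data-order="1" d="M384 19l4-2 35 0"/>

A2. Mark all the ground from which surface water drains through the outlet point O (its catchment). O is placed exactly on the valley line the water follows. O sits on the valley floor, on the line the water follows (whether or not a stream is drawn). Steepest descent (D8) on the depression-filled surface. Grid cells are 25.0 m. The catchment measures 18.433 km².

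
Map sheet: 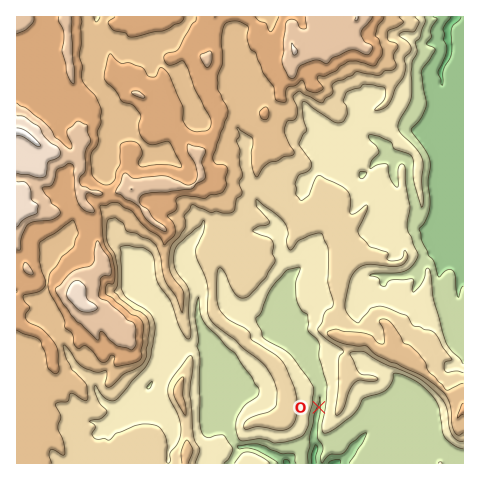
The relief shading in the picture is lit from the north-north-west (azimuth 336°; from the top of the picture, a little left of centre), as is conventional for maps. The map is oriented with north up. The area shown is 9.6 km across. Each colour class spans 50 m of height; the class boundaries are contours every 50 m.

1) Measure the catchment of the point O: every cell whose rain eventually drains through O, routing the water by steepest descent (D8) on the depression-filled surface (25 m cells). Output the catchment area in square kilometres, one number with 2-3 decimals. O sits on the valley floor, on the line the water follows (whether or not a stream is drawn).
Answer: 14.459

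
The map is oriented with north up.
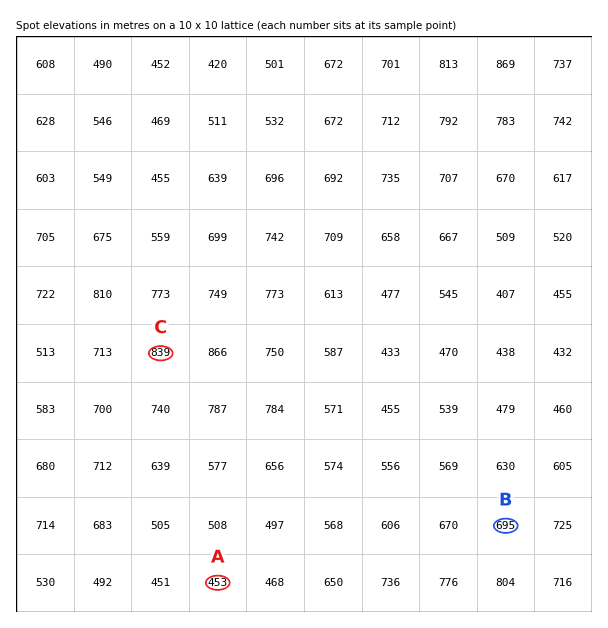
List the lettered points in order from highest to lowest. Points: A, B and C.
C B A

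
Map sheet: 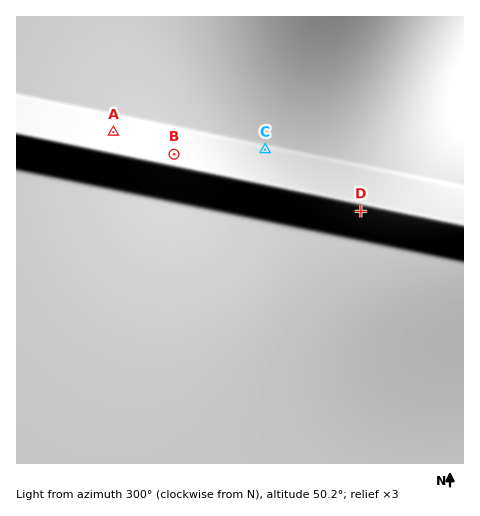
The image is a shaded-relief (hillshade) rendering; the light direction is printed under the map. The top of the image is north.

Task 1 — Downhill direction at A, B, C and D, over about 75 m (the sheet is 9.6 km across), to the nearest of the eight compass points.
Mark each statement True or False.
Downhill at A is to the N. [True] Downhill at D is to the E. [False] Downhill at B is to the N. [True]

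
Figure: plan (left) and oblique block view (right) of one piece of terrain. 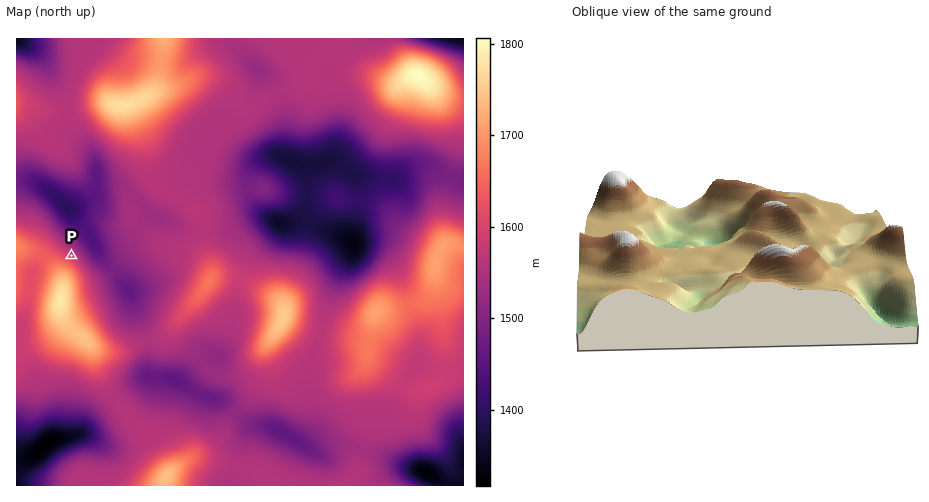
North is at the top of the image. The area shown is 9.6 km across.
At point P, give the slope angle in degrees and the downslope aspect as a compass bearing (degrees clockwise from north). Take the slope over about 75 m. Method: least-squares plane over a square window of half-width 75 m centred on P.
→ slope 17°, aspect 40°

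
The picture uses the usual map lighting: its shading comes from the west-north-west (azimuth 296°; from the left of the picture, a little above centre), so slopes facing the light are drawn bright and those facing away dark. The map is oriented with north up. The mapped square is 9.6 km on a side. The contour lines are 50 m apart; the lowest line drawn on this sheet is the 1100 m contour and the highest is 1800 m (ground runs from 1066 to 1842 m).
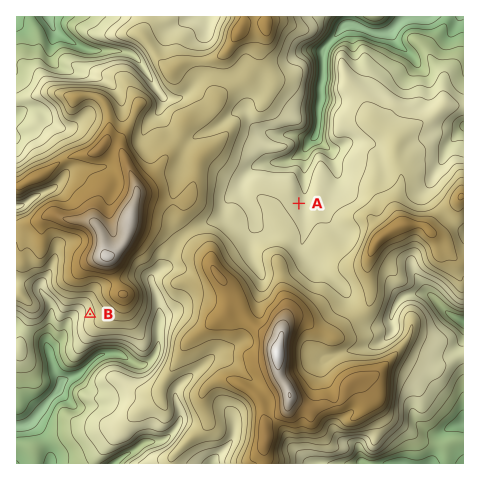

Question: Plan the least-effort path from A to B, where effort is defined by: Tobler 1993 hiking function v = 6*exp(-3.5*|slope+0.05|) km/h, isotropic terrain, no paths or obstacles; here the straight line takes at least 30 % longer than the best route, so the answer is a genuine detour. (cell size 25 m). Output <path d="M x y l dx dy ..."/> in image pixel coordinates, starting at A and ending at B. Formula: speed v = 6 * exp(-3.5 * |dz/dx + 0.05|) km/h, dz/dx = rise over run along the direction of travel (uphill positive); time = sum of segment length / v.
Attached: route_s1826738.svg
<path d="M299 203l-2 0-3 1-8 0-47 24-30 0-23 11-10 10-2 1-3 3-5 3-5 0-2 1-8 8-7 4-3 2-2 5 0 4 5 10 0 10-8 16-4 4-5 2-24 0-9-4-4-4"/>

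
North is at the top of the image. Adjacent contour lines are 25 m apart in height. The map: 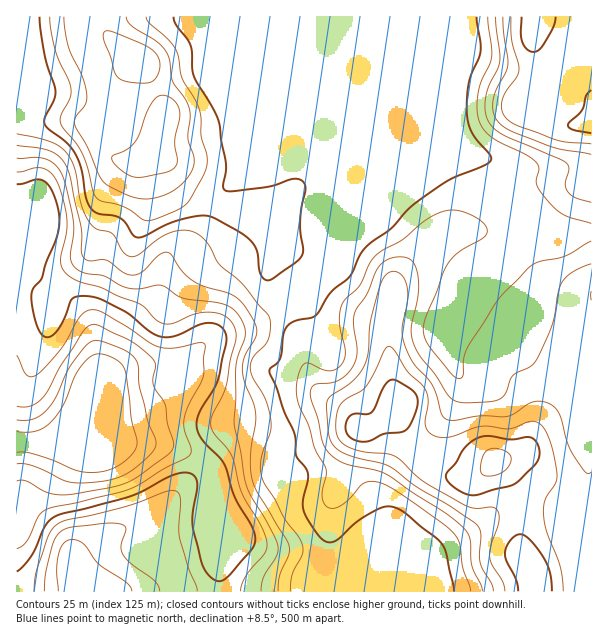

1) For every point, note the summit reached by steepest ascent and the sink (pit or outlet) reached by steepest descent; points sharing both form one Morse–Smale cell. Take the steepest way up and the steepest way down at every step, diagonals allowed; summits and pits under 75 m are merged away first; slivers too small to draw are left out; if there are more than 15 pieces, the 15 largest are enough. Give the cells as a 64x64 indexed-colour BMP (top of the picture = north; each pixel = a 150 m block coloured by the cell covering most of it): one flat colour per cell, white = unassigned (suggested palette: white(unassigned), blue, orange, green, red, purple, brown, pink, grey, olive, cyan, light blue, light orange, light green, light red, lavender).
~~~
<image width="64" height="64" href="data:image/bmp;base64,Qk12CAAAAAAAAHYAAAAoAAAAQAAAAEAAAAABAAQAAAAAAAAIAAATCwAAEwsAABAAAAAAAAAA////ALR3HwAOf/8ALKAsACgn1gC9Z5QAS1aMAMJ34wB/f38AIr28AM++FwDox64AeLv/AIrfmACWmP8A1bDFAEREREREREREREREQRERERERERERERERERERERERERERRERERERERERERERBERERERERERERERERERERERERERFERERERERERERERBEREREREREREREREREREREREREREUREREREREREREREERERERERERERERERERERERERERERREREREREREREREQRERERERERERERERERERERERERERFERERERERERERERBEREREREREREREREREREREREREREUREREREREREREREERERERERERERERERERERERERERERREREREREREREREQRERERERERERERERERERERERERERFERERERERERERERBEREREREREREREREREREREREREREUREREREREREREREERERERERERERERERERERERERERERREREREREREREREQRERERERERERERERERERERERERERFERERERERERERERBEREREREREREREREREREREREREREUREREREREREREREERERERERERERERERERERERERERERREREREREREREREQRERERERERERERERERERERERERERFEREREREREREREQREREREREREREREREREREREREREREUREREREREREREERERERERERERERERERERERERERERERRBREREREQRERERERERERERERERERERERERERERERERERERERERERERERERERERERERERERERERERERERERERERERERERERERERERERERERERERERERERERERERERERERERERERERERERERERERERERERERERERERERERERERERERERERERERERERERERERERERERERERERERERERERERERERERERERERERERERERERERERERERERERERERERERERERERESERERERERERERERERERERERERERERERERERERERERERIhERERERERERERERERERERERERERERERERERERERERESIhERERERERERERERERERERERERERERERERERERERERIiIiIiEREREREREREREREREREREREREREREREREREREiIiIiIiERERERERERERERERERERERERERERERERERESIiIiIiIhERERERERERERERERERERERERERERERERERIiIiIiIiIRERERERERERERERERERERERERERERERERIiIiIiIiIiIhEREREREREREREREREREREREREREREREiIiIiIiIiIiIiEREREREREREREREREREREREREREREiIiIiIiIiIiIiIhEREREREREREREREREREREREREREiIiIiIiIiIiIiIiIREREREREREREREREREREREREREiIiIiIiIiIiIiIiIiERERERERERERERERERERERERIiIiIiIiIiIiIiIiIiIiERERERERERERERERERERERIiIiIiIiIiIiIiIiIiIiIhERERERERERERERERERERIiIiIiIiIiIiIiIiIiIiIiIREREREREREREREREREREiIiIiIiIiIiIiIiIiIiIiIjERERERERERERERERERESIiIiIiIiIiIiIiIiIiIiIiMRERERERERERERERERESIiIiIiIiIiIiIiIiIiIiIiIzERERERERERERERERERIiIiIiIiIiIiIiIiIiIiIiIjMxEREREREREREREzMzMiIiIiIiIiIiIiIiIiIiIiIiMzMREREREREREREzMzMyIiIiIiIiIiIiIiIiIiIiIiIzMzEREREREREREzMzMzIiIiIiIiIiIiIiIiIiIiIiIjMzMxERERERERMzMzMzMiIiIiIiIiIiIiIiIiIiIiIiIzMzMRERERERMzMzMzMyIiIiIiIiIiIiIiIiIiIiIiIzMzMzERERERMzMzMzMzIiIiIiIiIiIiIiIiIiIiIiIjMzMzMzEREREzMzMzMzMiIiIiIiIiIiIiIiIiIiIiIiMzMzMzMxEREzMzMzMzMyIiIiIiIiIiIiIiIiIiIiIiIzMzMzMzMREzMzMzMzMzIiIiIiIiIiIiIiIiIiIiIiIjMzMzMzMzMzMzMzMzMzMiIiIiIiIiIiIiIiIiIiIiIiMzMzMzMzMzMzMzMzMzMyIiIiIiIiIiIiIiIiIiIiIiIzMzMzMzMzMzMzMzMzMzIiIiIiIiIiIiIiIiIiIiIiIjMzMzMzMzMzMzMzMzMzMiIiIiIiIiIiIiIiIiIiIiIiMzMzMzMzMzMzMzMzMzMyIiIiIiIiIiIiIiIiIiIiIiIzMzMzMzMzMzMzMzMzMzIiIiIiIiIiIiIiIiIiIiIiIiMzMzMzMzMzMzMzMzMzMiIiIiIiIiIiIiIiIiIiIiIiIzMzMzMzMzMzMzMzMzMyIiIiIiIiIiIiIiIiIiIiIiIjMzMzMzMzMzMzMzMzMzIiIiIiIiIiIiIiIiIiIiIiIiMzMzMzMzMzMzMzMzMzMiIiIiIiIiIiIiIiIiIiIiIiIzMzMzMzMzMzMzMzMzMyIiIiIiIiIiIiIiIiIiIiIiIjMzMzMzMzMzMzMzMzMzIiIiIiIiIiIiIiIiIiIiIiIiMzMzMzMzMzMzMzMzMzMiIiIiIiIiIiIiIiIiIiIiIiIzMzMzMzMzMzMzMzMzMyIiIiIiIiIiIiIiIiIiIiIiIjMzMzMzMzMzMzMzMzMz"/>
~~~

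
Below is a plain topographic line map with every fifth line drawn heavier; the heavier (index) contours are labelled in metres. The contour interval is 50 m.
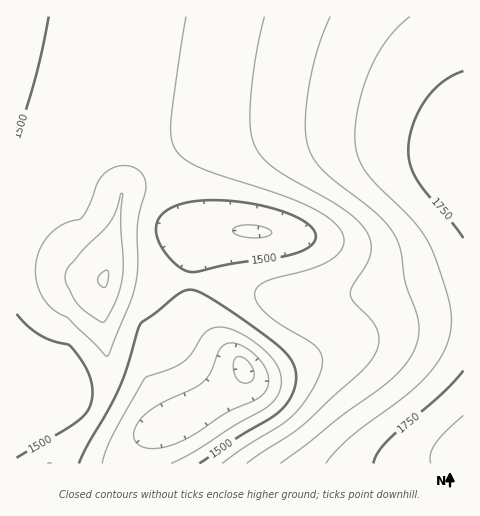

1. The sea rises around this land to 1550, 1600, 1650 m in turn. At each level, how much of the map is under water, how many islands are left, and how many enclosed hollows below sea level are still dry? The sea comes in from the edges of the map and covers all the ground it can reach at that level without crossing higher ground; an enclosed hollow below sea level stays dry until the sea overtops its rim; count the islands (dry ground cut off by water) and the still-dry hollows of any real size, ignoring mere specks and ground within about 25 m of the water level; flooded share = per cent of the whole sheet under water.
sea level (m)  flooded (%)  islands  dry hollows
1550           47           1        0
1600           64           1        0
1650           76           0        0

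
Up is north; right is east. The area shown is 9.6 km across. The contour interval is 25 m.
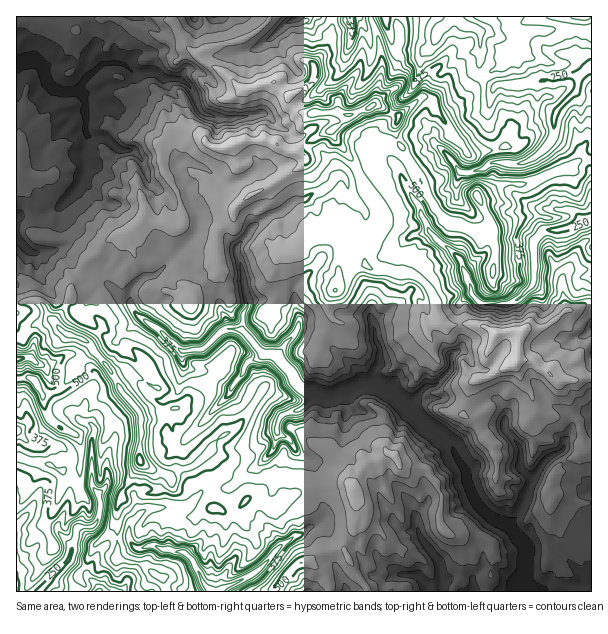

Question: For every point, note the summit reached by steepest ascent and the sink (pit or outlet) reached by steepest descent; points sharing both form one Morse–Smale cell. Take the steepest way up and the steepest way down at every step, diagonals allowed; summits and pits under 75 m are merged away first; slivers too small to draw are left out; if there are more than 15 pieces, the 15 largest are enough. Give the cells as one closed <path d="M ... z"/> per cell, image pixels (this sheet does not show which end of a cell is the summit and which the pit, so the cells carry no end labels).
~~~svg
<path d="M191 130l-18 0-15 16 5 24 17 28 2 26-3 4-5 0-7-5-14 0-10-5-11 12-25 11-7 11-14 9-4 9 11 4 12 8 18 18 7 3 10 15 19 12 21 20 3 0-1 12 4 5 6 3 18 2 12 12 9 4 18-27 12-6 14 0 13 13 7 13 8 9 11 4 16 3 20-6 15-7 10 0 15 7 17 15 19-20 9-1 16-16 0-13 8-6 4-6-3-18-16-1-4-4-10-31-13-13-30-6-10 0-11-7 0-10 18-32 0-9-4-7-20-29-8-18-16-19-4-8-6 0-17 8-10 11-9 0-24-12-23 1-18 8-9 0-7-3-8-9z"/><path d="M170 16l-154 1 0 222 11 11 6 3 24-3 24 21 5-10 12-7 9-13 25-11 11-12 10 5 14 0 7 5 5 0 3-4-2-26-17-28-5-23 15-17 18 0 10 6 8 9 7 3 9 0 18-8 23-1 19 11 14 1 6-7 21-12 4 0 13-12 1-4-5-4-36 2-7-4-7-8 0-6-16-14-10 2-15 6-8-2-15-15-22-12-6-7-10-7z"/><path d="M591 16l-219 1 10 40 0 15-8 32 24 13-2 6 1 18 23 36 12 26 14 17 33 12 10 0 1-13-12-21 1-2 24-12 22 0 27-12 18-4 11-8 11-1z"/><path d="M84 271l-12 14-2 14-15 21 0 3 11 11 12 3 13 8 1 5 20 22 10 21 17 18 3 20-3 19 0 9 2 4 12 7 17 6 4-4 17-4 13-10 7 10 1 38 10 5 12 0 17-13 21 10 19-14 29-8 0-6-6-13-19-17-3-7-5-5-10-6 3-15 23-9 10-13-1-3-9-2-8-9-3-7-14-18-17-1-12 6-15 25-3 2-4-2-17-14-18-2-6-3-4-5 1-12-3 0-21-20-19-12-10-15-7-3-18-18z"/><path d="M377 104l-21 10-11 1-2 5-12 11 5 9 16 19 8 18 18 24 6 12 0 9-10 14-10 25 8 9 23 4 12 0 10 3 6 5 11 17 4 16 6 10 16-1-2-19 13-11 11 10 27 0 9-4 16-16 0-41 6-9 5-4 13 0 11-2 10-8 11-2 2-2 0-55-11-1-11 8-18 4-18 9-9 3-22 0-24 12-1 2 12 21-1 13-10 0-33-12-14-17-12-26-23-36-1-18 2-6z"/><path d="M375 384l-10 0-15 7-20 6-16-3-11 14-23 9-3 15 10 6 5 5 3 7 19 17 7 20 27-3 6 5 2 32-2 10-8 9-2 11 24 41 15 0 2-10 13-8 19 2 9 8 2 8 13 0-1-26-20-30-4-21 15-17 27-14 9-2-1-11-14-24-8-8-21-15-33-33z"/><path d="M204 458l-13 10-17 4-4 4-17-6-12-7-9 13-14 28-2 33 12 1 9 10 18-2 10 4 20 3 8 8 9 20 8 10 11 1 3-4 36-18 22-26 18-9 9-7 9-4 7-6 0-6-5-25-29 7-19 14-21-10-17 13-16-1-6-4-1-38z"/><path d="M20 457l-4 1 1 134 149-1-3-12-19-14-28-7 2-16-2-4-5 2-13 12-10 18-1 6-7-10-11-6 7-23 0-7 2-2 15-2 7-13 0-15-8-12-1-21-10-2-1 4-3 2-17 1-10-6-20-2z"/><path d="M93 350l-15 15 0 6-21 20-14 5 1 12 5 11 10 8 20 11 1 24 11 3 1 21 8 12 0 15-4 11-6 4-12 0-2 2 0 7-8 21 12 8 7 10 1-6 10-18 13-12 5-3 0-28 8-20 16-25-1-14 3-15-3-24-17-18-13-25z"/><path d="M470 324l-10 0 3 20-3 6-9 6 0 13-16 16-9 1-12 14 39-2 29 6 13-6 12 16 6-6 12 0 17-6 6 0 18 11 5 7 1 10 6-4 14-1-1-47-10 0-5 2-19 0-11-10-7-3-6-6-16-2 4-27-11-1-13 3-12-8z"/><path d="M332 16l-62 0-2 5-17 15-14 6-31 7-7 5 0 3 8 7 18 9 18 17 30-8 17 14 13-8 10-10 1-15 16-19 2-17z"/><path d="M591 217l-12 3-10 8-11 2-13 0-5 4-6 9 0 41-16 16-9 4-27 0-11-10-13 11 0 16 3 3 24 2 13 8 12-3 11 1 7-4 14 0 15-9 9-10-4-18 2-16 6-5 20 0 2-3z"/><path d="M371 16l-39 1-2 27-16 19-1 15-10 10-14 8 0 6 7 8 7 4 36-2 5 3 7 0 12-6 5 0 6-5 8-32 0-15-4-22z"/><path d="M348 484l-27 3-1 10 5 21-7 6-9 4-9 7-18 9-22 26-36 18-2 3 53 1 8-14 13-13 12-3 10-8 9-2 17-2 2-10 8-9 2-10-1-27z"/><path d="M591 304l-4 0-11 6-10 0-20 16-22 4-6 11-1 18 16 2 6 6 7 3 11 10 19 0 5-2 10 0z"/>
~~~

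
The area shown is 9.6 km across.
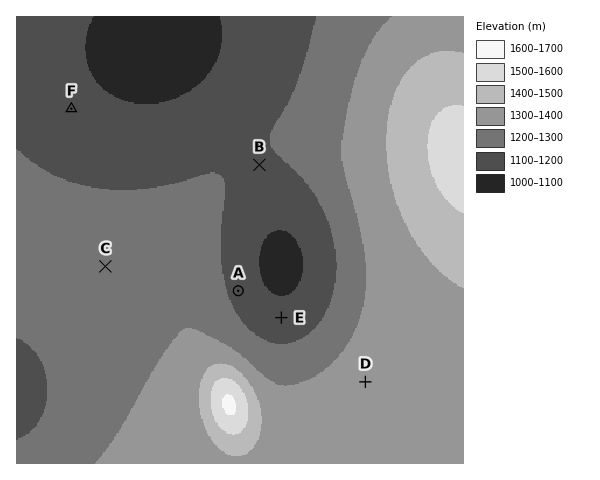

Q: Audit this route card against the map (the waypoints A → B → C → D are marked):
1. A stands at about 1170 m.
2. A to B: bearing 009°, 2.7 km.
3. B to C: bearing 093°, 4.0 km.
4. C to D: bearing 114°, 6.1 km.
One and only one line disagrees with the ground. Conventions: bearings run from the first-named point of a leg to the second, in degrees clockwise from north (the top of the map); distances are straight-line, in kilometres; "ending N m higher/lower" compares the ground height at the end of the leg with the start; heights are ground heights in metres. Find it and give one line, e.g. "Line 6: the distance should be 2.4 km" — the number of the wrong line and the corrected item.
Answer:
Line 3: the bearing should be 237°.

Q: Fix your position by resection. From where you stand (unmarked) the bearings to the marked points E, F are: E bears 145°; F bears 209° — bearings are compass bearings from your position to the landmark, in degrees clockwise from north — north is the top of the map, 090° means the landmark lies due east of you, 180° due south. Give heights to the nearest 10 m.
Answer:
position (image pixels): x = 100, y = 58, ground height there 1090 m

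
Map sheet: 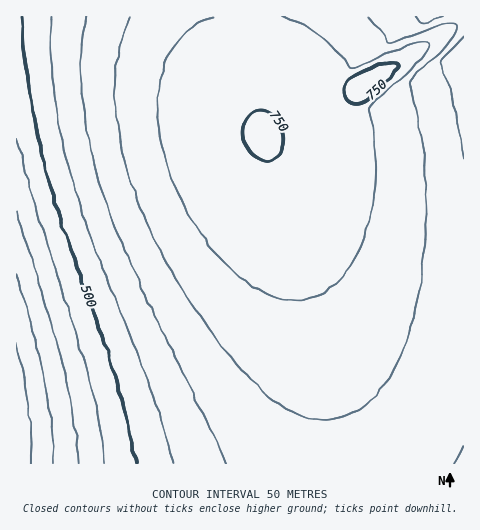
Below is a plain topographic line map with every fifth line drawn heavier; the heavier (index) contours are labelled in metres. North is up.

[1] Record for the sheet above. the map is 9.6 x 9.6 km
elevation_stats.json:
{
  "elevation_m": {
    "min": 260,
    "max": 800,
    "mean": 630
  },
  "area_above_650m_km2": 45.8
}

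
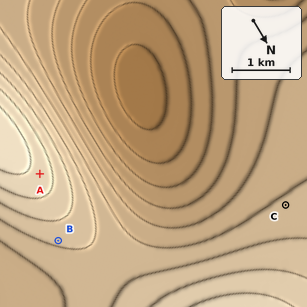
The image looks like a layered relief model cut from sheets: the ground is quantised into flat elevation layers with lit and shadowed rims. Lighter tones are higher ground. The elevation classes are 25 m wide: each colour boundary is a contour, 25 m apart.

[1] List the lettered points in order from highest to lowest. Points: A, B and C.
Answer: A B C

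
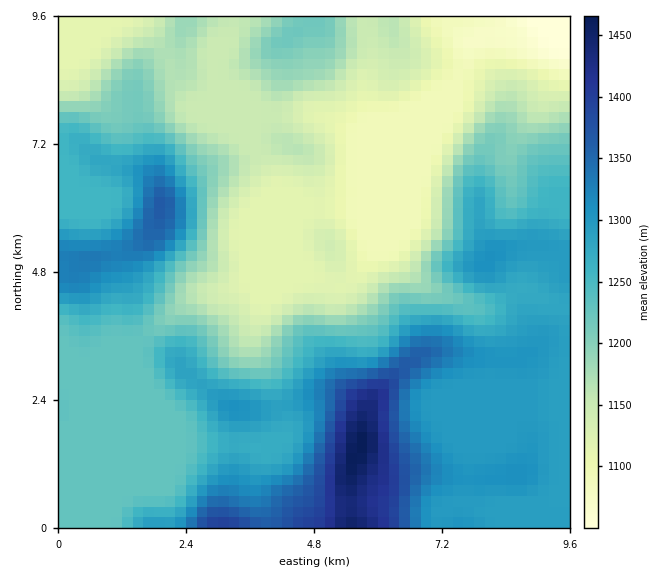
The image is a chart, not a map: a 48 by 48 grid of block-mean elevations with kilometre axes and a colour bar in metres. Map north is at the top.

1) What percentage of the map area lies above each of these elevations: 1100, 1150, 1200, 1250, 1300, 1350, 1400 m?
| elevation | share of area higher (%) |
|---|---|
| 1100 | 92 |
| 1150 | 74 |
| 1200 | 61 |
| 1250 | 42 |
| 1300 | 18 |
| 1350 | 7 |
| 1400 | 3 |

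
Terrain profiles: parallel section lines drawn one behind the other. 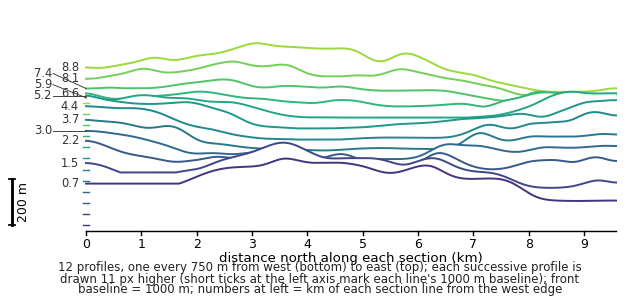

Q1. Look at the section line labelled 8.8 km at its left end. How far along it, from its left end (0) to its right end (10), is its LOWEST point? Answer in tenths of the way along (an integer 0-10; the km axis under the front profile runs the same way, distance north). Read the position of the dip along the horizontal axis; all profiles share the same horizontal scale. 9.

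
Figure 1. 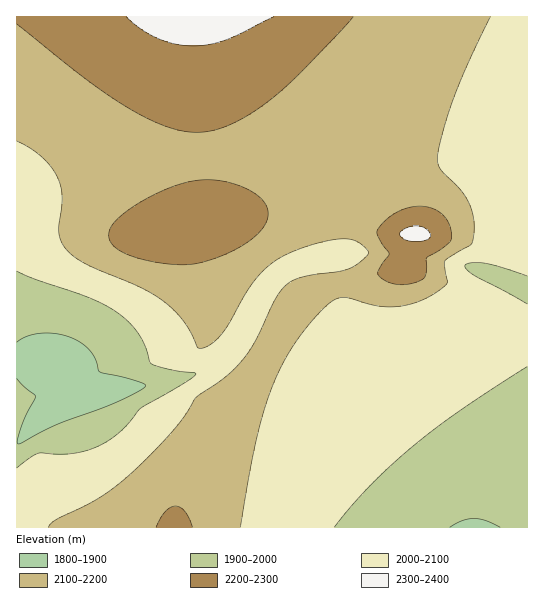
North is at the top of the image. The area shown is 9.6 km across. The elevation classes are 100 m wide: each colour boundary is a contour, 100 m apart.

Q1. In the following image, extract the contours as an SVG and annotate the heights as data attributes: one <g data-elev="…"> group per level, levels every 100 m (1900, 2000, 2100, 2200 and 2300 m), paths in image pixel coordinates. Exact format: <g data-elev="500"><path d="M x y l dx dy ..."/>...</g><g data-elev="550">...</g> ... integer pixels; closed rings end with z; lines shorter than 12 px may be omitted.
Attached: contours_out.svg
<g data-elev="1900"><path d="M450 527l12-6 12-3 12 3 14 6"/><path d="M17 342l9-5 13-4 15 0 15 4 11 5 9 8 6 9 4 13 35 8 9 3 3 3-7 5-20 10-61 23-40 20 0-5 4-14 14-28-19-19"/></g><g data-elev="2000"><path d="M334 527l36-41 43-40 46-35 68-45"/><path d="M527 304l-53-29-7-5-2-4 1-2 5-1 14 0 42 13"/><path d="M17 271l18 8 52 18 22 10 15 11 13 13 8 14 6 18 18 6 25 4 2 1-12 9-42 24-20 23-20 14-13 6-15 3-36 0-21 15"/></g><g data-elev="2100"><path d="M240 527l14-77 13-49 17-40 24-35 19-21 12-7 8 0 26 7 17 2 20-3 17-6 12-8 8-7-2-22 27-18 2-18-4-19-9-16-21-21-2-6-1-6 7-28 11-34 15-36 20-42"/><path d="M17 141l13 7 12 9 9 10 7 11 3 9 1 11-3 35 2 9 6 8 7 7 12 7 53 23 24 14 11 9 9 11 8 12 6 14 2 1 10-2 10-9 9-12 17-30 9-14 13-14 14-10 29-12 31-6 9 0 7 2 8 6 4 6-8 9-12 7-45 8-10 3-8 5-10 13-20 41-12 19-18 19-31 21-15 24-27 31-23 21-20 17-21 13-32 15-9 8"/></g><g data-elev="2200"><path d="M193 527l-8-16-4-3-6-2-5 2-5 4-9 15"/><path d="M400 285l13-2 10-4 3-8 0-13 16-9 9-8 0-9-3-10-5-7-8-5-14-4-16 3-16 9-12 12 0 3 2 5 10 16-9 13-2 7 8 7z"/><path d="M177 265l17-1 19-5 20-8 17-10 10-10 7-10 1-10-4-9-13-11-18-8-20-3-20 1-24 7-26 12-21 15-11 12-2 7 1 7 4 5 7 5 24 9z"/><path d="M17 24l69 55 43 29 20 11 18 8 16 4 15 1 15-1 16-6 18-9 19-13 32-28 55-58"/></g><g data-elev="2300"><path d="M408 241l15 0 7-3 1-3-2-4-6-4-12-1-8 4-3 4 2 4z"/><path d="M126 17l15 12 17 10 17 5 18 2 16-1 17-5 48-23"/></g>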